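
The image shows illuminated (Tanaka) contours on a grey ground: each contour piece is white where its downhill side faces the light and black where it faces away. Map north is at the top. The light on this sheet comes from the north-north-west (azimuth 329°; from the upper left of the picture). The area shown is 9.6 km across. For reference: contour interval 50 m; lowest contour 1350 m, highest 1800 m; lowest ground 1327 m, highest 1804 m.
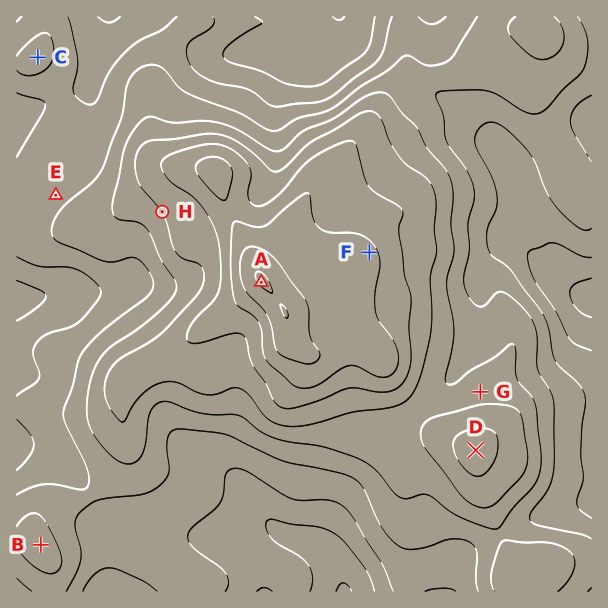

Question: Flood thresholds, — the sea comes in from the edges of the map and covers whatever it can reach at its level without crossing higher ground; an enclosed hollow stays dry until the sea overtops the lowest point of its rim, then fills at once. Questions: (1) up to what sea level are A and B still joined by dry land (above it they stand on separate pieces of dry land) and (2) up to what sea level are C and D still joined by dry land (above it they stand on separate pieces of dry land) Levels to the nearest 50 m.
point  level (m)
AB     1500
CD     1450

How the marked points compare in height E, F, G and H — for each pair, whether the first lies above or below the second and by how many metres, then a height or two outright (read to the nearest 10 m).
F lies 220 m above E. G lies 140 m below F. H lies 110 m below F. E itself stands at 1490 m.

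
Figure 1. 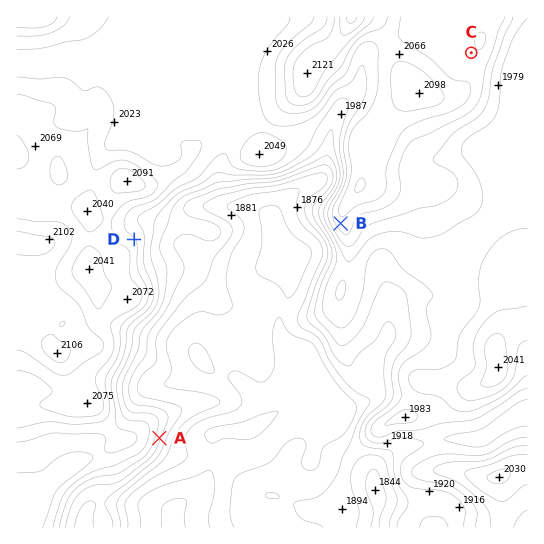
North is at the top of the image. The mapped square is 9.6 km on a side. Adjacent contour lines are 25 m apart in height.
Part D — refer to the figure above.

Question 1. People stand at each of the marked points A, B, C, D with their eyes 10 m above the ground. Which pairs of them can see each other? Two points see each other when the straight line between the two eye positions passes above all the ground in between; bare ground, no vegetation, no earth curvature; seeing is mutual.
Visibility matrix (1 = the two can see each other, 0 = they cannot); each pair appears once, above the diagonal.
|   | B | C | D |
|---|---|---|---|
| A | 1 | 0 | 0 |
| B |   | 0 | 1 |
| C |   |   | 0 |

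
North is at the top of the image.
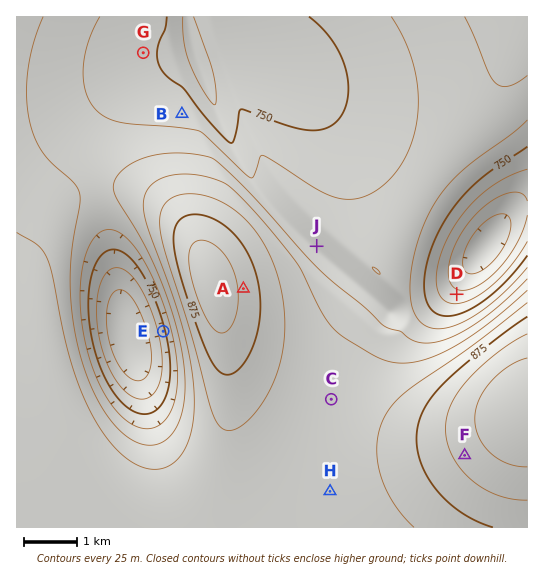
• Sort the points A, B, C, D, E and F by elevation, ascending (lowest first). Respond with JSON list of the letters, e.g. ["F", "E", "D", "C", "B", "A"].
["D", "E", "B", "C", "A", "F"]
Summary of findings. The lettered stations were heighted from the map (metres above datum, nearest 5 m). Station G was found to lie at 755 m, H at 835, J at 780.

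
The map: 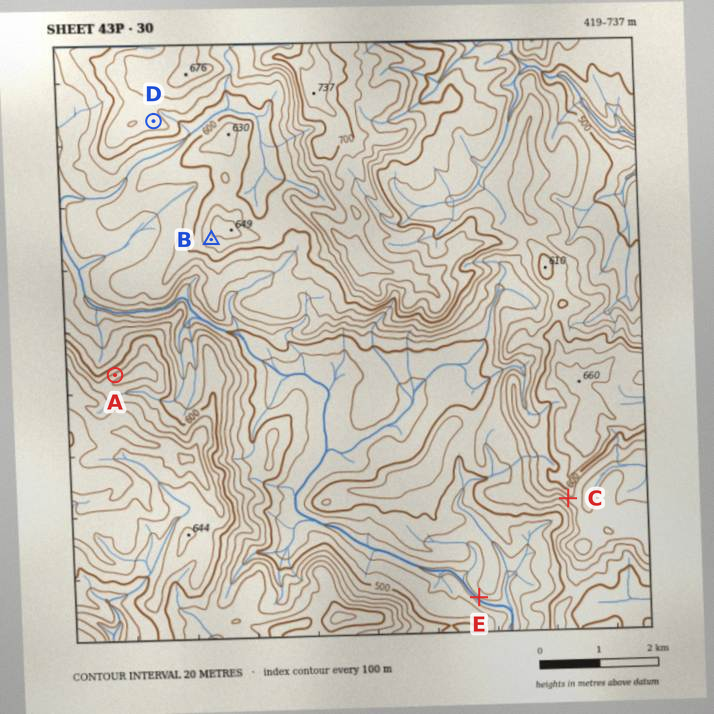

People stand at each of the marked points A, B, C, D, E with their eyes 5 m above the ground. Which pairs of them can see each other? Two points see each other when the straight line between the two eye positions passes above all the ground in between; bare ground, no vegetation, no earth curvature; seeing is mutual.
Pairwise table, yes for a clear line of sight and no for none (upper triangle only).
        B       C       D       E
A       yes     no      yes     no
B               no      yes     no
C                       no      no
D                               no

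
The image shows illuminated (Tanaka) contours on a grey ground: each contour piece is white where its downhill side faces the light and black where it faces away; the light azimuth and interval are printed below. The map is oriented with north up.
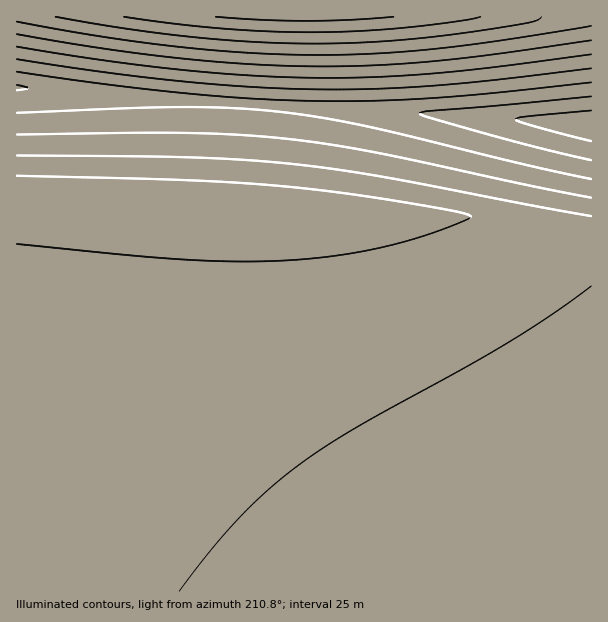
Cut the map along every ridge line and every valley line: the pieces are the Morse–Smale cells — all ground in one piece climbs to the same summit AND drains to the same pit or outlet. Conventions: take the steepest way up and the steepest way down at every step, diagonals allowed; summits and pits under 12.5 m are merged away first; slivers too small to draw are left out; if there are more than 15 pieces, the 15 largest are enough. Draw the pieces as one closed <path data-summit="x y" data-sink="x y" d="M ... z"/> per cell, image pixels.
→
<path data-summit="591 591" data-sink="237 201" d="M35 188l-19 1 1 403 575-1-1-365-199-15z"/><path data-summit="591 123" data-sink="237 201" d="M261 103l-14 1-5 98 350 23-1-101z"/><path data-summit="591 123" data-sink="305 17" d="M591 16l-336 0-3 23 0 36-4 2 0 25 343 22z"/><path data-summit="17 87" data-sink="237 201" d="M33 88l-17 1 1 99 224 13 6-75-1-23z"/><path data-summit="17 87" data-sink="305 17" d="M254 16l-237 0-1 71 232 16 2-7-2-19 4-2z"/>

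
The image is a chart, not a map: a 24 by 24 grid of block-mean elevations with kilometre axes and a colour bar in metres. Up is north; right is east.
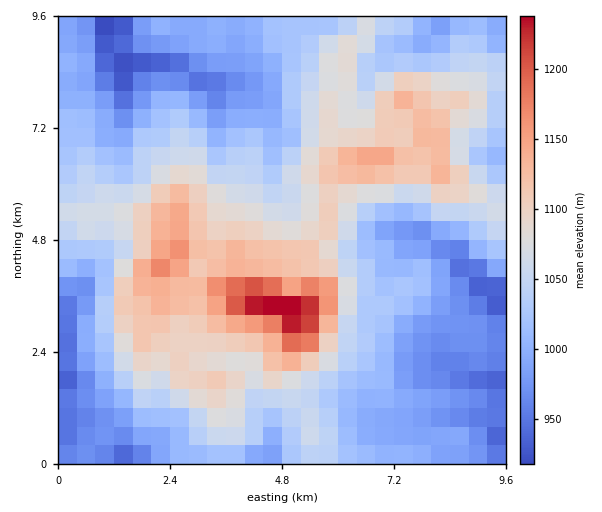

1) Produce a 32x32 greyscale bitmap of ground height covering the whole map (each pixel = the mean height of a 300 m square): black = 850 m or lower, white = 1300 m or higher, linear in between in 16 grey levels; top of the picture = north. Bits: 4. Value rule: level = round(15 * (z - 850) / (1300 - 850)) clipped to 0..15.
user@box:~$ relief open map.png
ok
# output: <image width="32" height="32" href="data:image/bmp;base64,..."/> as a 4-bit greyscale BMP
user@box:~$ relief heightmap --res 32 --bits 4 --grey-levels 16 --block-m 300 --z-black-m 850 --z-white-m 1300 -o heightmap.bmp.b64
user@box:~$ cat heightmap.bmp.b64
<image width="32" height="32" href="data:image/bmp;base64,Qk12AgAAAAAAAHYAAAAoAAAAIAAAACAAAAABAAQAAAAAAAACAAATCwAAEwsAABAAAAAAAAAAAAAAABEREQAiIiIAMzMzAERERABVVVUAZmZmAHd3dwCIiIgAmZmZAKqqqgC7u7sAzMzMAN3d3QDu7u4A////AEREM0VVVmVFZmZmVVVUREM0RERFVmZ2VWd2ZVVVVVRDNERFVVZ3d2VndlVVREVEMzRERWZmeIdmZ3ZVVVVERDM0RFZ2d4iHZ3dmVVVVVERDM0Vnd4iZh3d3dmVVVERDMzRFaHeIiIeJiHdmZUREMzM0VniIiIiIiamHZmVERERENFZ5mIiIiZq8qHZlVERERDRWiZmImZmqzbl2ZlREREQ0VomZmJqrvN3JdmZVRERDNFeZmpmazd3dyoZmZVREMkRGiZqZq8zLq8qGZmZUQzNVVomqqZqqqZmZd2VWVUM0ZlZ4q7mZqZmZiHZlVVQ0VWZmeJqqmZmZmZh2VVRERWZnd3iaqYiYiIiIdlVERVVnd3d4mqmIiId4iYZVVWZmd3d3eImpiIh3d4iHdmZ3d3dmd3d5mYd3dneIiIh3iZh3ZmZmeIiHd2Z4iZmZmJqYdmZmVnd3dmdmeImqqpmZhmVWZVZ2d2VmZWeImaqZmXZlZlVGZndlVmVXiIiIial3ZmZVRVZmVFVVZ3iHiImZiHZVVTRVZURVRWd4h4mZmYh2VVQ0VVQzREVneId4mYiIdlVDI0RDNERFZ3iHZ4iHd3dVQyIjM0REVWZ4h2ZmZnd2VUI0REVVVVVmaIhlVVVmZVVCNEVVVVVWZmd4dmVVZmVVQiRVVVVVVmZmZ3ZmVFVV"/>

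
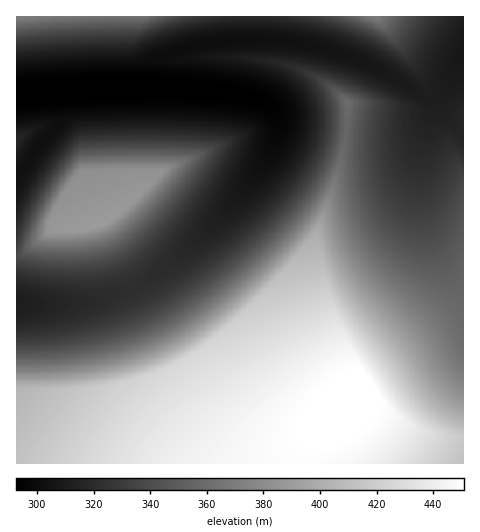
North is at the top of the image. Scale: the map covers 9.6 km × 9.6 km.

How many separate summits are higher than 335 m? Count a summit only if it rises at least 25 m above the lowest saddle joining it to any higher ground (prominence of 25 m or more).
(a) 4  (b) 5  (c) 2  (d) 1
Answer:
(c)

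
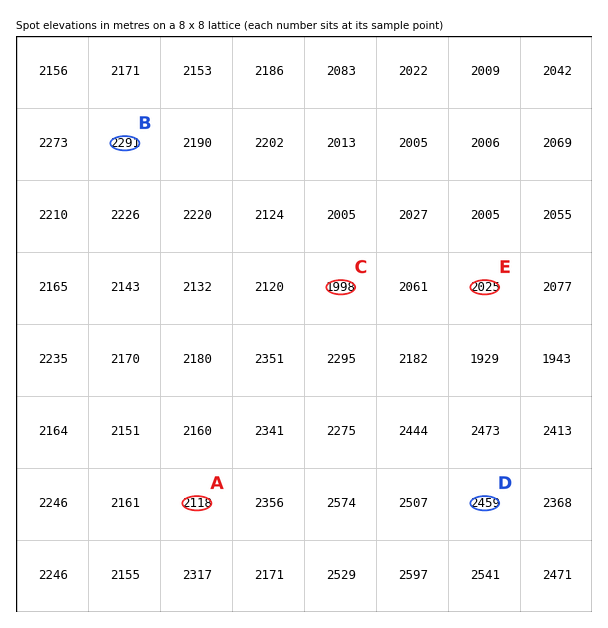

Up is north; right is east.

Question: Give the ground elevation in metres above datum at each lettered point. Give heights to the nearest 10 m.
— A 2120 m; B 2290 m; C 2000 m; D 2460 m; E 2030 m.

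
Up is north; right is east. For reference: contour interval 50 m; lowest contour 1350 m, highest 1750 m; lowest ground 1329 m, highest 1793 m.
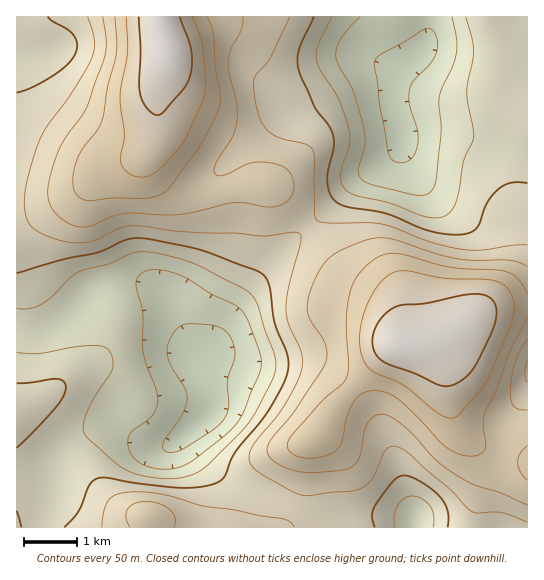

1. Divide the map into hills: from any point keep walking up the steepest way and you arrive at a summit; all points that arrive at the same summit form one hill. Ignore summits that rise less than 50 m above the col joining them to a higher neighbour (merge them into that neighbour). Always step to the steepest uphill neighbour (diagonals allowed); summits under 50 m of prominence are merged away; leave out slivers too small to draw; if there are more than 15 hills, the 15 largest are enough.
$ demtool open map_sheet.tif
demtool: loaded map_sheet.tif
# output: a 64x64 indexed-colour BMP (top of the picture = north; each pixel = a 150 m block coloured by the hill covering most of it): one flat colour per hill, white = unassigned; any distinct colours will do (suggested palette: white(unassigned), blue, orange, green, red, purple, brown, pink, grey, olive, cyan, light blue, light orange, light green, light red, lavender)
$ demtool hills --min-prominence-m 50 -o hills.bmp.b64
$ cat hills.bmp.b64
<image width="64" height="64" href="data:image/bmp;base64,Qk12CAAAAAAAAHYAAAAoAAAAQAAAAEAAAAABAAQAAAAAAAAIAAATCwAAEwsAABAAAAAAAAAA////ALR3HwAOf/8ALKAsACgn1gC9Z5QAS1aMAMJ34wB/f38AIr28AM++FwDox64AeLv/AIrfmACWmP8A1bDFABERMzMzMzMzMzMzMzMzMzMzMzMzMzMzMzMiIiIiIiIiEREzMzMzMzMzMzMzMzMzMzMzMzMzMyIiIiIiIiIiIiIRETMzMzMzMzMzMzMzMzMzMzMiIiIiIiIiIiIiIiIiIhERMzMzMzMzMzMzMzMzMzMyIiIiIiIiIiIiIiIiIiIiERETMzMzMzMzMzMzMzMzIiIiIiIiIiIiIiIiIiIiIiIRERMzMzMzMzMzMzMzMyIiIiIiIiIiIiIiIiIiIiIiIhEREzMzMzMzMzMzMzMiIiIiIiIiIiIiIiIiIiIiIiIiERETMzMzMzMzMzMzMiIiIiIiIiIiIiIiIiIiIiIiIiIRERMzMzMzMzMzMzMiIiIiIiIiIiIiIiIiIiIiIiIiIhERETMzMzMzMzMzMiIiIiIiIiIiIiIiIiIiIiIiIiIiEREREzMzMzMREzMiIiIiIiIiIiIiIiIiIiIiIiIiIiIRERERMzMzMREREyIiIiIiIiIiIiIiIiIiIiIiIiIiIhERERERMzERERERIiIiIiIiIiIiIiIiIiIiIiIiIiIiERERERERERERERESIiIiIiIiIiIiIiIiIiIiIiIiIiIREREREREREREREREiIiIiIiIiIiIiIiIiIiIiIiIiIhERERERERERERERESIiIiIiIiIiIiIiIiIiIiIiIiIiERERERERERERERERIiIiIiIiIiIiIiIiIiIiIiIiIiIREREREREREREREREiIiIiIiIiIiIiIiIiIiIiIiIiIhEREREREREREREREiIiIiIiIiIiIiIiIiIiIiIiIiIiERERERERERERERESIiIiIiIiIiIiIiIiIiIiIiIiIiIRERERERERERERERIiIiIiIiIiIiIiIiIiIiIiIiIiIhEREREREREREREREiIiIiIiIiIiIiIiIiIiIiIiIiIiERERERERERERERERIiIiIiIiIiIiIiIiIiIiIiIiIiIRERERERERERERERESIiIiIiIiIiIiIiIiIiIiIiIiIhEREREREREREREREREiIiIiIiIiIiIiIiIiIiIiIiIiERERERERERERERERESIiIiIiIiIiIiIiIiIiIiIiIiIREREREREREREREREREiIiIiIiIiIiIiIiIiIiIiIiIhERERERERERERERERERIiIiIiIiIiIiIiIiIiIiIiIiEREREREREREREREREREiIiIiIiIiIiIiIiIiIiIiIiIRERERERERERERERERERIiIiIiIiIiIiIiIiIiIiIiIhERERERERERERERERERESIiIiIiIiIiIiIiIiIiIiIiEREREREREREREREREREREiIiIiIiIiIiIiIiIiIiIiIRERERERERERERERERERESIiIiIiIiIiIiIiIiIiIiIhEREREREREREREREREREREiIiIiIiIiIiIiIiIiIiIiERERERERERERERERERERERIiIiIiIiIiIiIiIiIiIiIRERERERERERERERERERERESIiIiIiIiIiIiIiIiIiIhEREREREREREREREREREREREiIiIiIiIiIiIiIiIiIiERERERERERERERERERERERERIiIiIiIiIiIiIiIiIiIRERERERERERERERERERERERERIiIiIiIiIiIiIiIiIhERERERERERERERERERERERERESIiIiIiIiIiIiIiIiEREREREREREREREREREREREREREiIiIiIiIiIiIiIiIRERERERERERERERERERERERERESIiIiIiIiIiIiIiIhEREREREREREREREREREREREREREiIiIiIiIiIiIiIiEREREREREREREREREREREREREREREiIiIiIiIiIiIiIRERERERERERERERERERERERERERERIiIiIiIiIiIiIhERERERERERERERERERERERERERERERIiIiIiIiIiIiERERERERERERERERERERERERERERERESIiIiIiIiIiIREREREREREREREREREREREREREREREREiIiIiIiIhERERERERERERERERERERERERERERERERESIiIiIhERERERERERERERERERERERERERERERERERERERERERERERERERERERERERERERERERERERERERERERERERERERERERERERERERERERERERERERERERERERERERERERERERERERERERERERERERERERERERERERERERERERERERERERERERERERERERERERERERERERERERERERERERERERERERERERERERERERERERERERERERERERERERERERERERERERERERERERERERERERERERERERERERERERERERERERERERERERERERERERERERERERERERERERERERERERERERERERERERERERERERERERERERERERERERERERERERERERERERERERERERERERERERERERERERERERERERERERERERERERERERERERERERERERERERERERERERERERERERERERERERERERERERERERERERERERERERERERERERERERERERERERERERERERERERERERERERERERERERERERERERERERERERERERERERERERERERERERERERERERERERERERERERERERERERERERERERERERERERERERERERER"/>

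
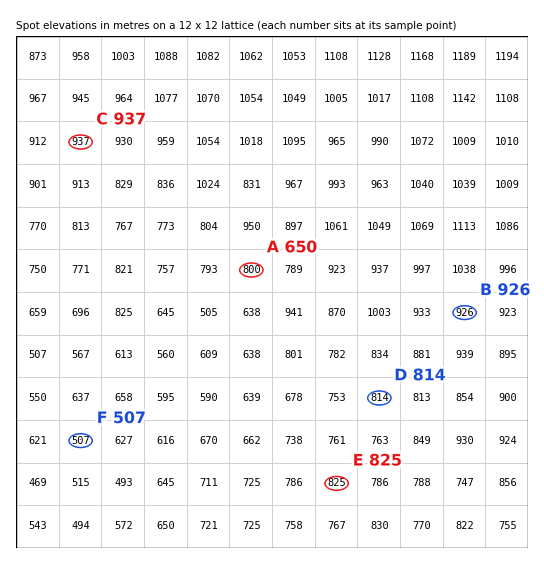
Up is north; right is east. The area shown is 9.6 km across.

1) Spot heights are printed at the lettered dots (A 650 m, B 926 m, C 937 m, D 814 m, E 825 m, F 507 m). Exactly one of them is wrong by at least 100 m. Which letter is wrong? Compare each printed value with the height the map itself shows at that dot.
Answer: A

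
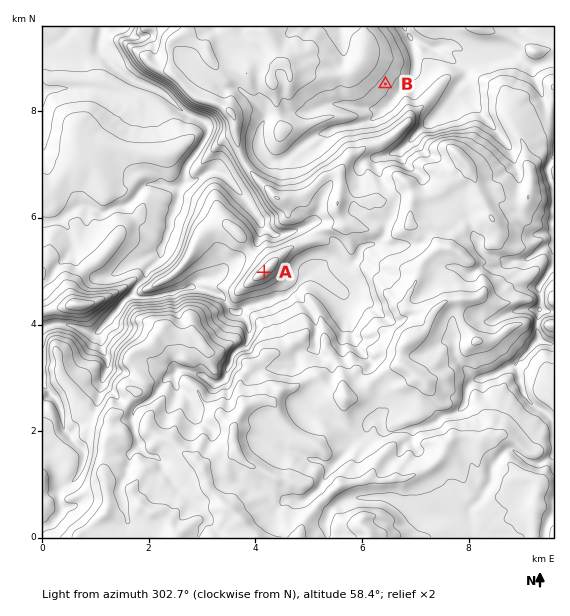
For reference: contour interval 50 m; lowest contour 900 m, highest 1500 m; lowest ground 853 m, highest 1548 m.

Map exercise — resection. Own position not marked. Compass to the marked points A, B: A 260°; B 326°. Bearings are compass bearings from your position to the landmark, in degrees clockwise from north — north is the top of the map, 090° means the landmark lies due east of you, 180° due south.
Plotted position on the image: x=486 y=233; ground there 1260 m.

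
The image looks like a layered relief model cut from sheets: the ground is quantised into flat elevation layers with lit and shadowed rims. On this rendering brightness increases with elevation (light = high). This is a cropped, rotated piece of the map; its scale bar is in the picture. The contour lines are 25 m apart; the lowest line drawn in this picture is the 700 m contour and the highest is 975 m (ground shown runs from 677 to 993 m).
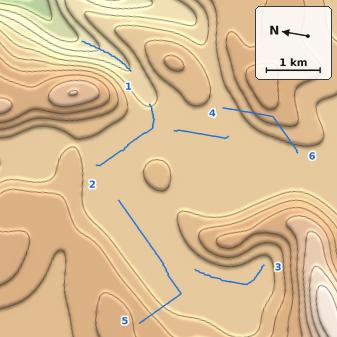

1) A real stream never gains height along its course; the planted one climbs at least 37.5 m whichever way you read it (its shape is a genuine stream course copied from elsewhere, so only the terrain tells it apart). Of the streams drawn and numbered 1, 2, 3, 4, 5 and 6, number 6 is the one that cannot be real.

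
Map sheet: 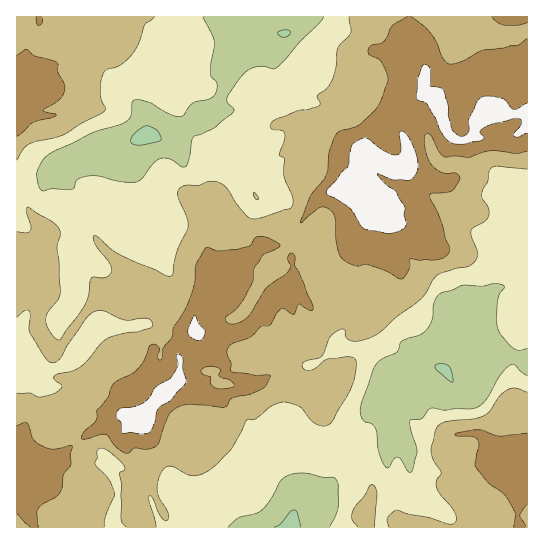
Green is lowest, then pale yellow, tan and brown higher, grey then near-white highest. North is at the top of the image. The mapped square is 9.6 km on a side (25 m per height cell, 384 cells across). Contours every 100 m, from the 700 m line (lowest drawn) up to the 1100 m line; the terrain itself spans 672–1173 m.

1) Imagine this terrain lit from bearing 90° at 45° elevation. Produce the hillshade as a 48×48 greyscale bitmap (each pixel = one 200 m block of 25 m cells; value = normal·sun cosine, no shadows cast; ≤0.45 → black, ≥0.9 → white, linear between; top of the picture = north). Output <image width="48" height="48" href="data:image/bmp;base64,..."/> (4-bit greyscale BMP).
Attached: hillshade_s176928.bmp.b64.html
<image width="48" height="48" href="data:image/bmp;base64,Qk32BAAAAAAAAHYAAAAoAAAAMAAAADAAAAABAAQAAAAAAIAEAAATCwAAEwsAABAAAAAAAAAAAAAAABEREQAiIiIAMzMzAERERABVVVUAZmZmAHd3dwCIiIgAmZmZAKqqqgC7u7sAzMzMAN3d3QDu7u4A////AEiqupu4eKqrqZqrqql2QSWKdXmqmIiERou6q5q3aaqrqqqZrMqHUgOLmJmIh4h0WIq6u5m4aqqpmqmIrNuYYyNrqah3d3dlaGis3Km4erqpmpiInNuYdDRauZdXd2VVimec3Jq4abuYiqmIm9uYd1RquZZGd1NIqnis3MynWKuXiqqYm7qYiHZ7uZVFZkNqqYmazduDSKqYiruYm7qZmHebqYQTZ1NqmKqpnMoxeZu5iaupq7qYiImrqYMUZ1NpmN2od5gzeL7Jiau6q6mXeJqruGIjR3eId8yXiGVUWN/ZiJu6q5h2ery7t1QyRmeJiJqXiHQkZ8/aiIrLqqhli93LlndVZlNHiJl2iYU0ZozLmIrKmphle97bh4iIh2EEiJmGeHVGdRbNupmaq6mGet7riJmqqoIBeYmGeHZEd0SM3Kh4q7uXaM7siKqqqIYAeZhnh3h1NHZa7JiZmby4Z63tqKu6h4gxi3VYmGeIYmc4y5u6mJu5h4vduau6iIhkezNpmoZ4hFY3mM7KmIq6qomru7qqmYdmeEWJmZdndlZEasuqqZqqu4ibvLq7mIZmZlaZiamIiGMgXNqKupqpq5eKzLq9p3ZWd2eZiJmIiWQxW8uXiqmZq6mIrLvNx2ZFeJmamImIiHZSOrq4aamay5mZibzdyGZEZqmbqIiIiIdzGLmrZpqsypl3mpztuXZVZZmrqIiIiJmEBKqbpGvMuYZXmrvcqYiHZXirqIiIiJmEA4qcyFfNmHZ5iLzLqYmYiGiqqIiImZlzFImbynfLZmeHebqqqaqpmWirqYiJqZhkNYiIu4nLZWd3m5iJvMuqmXebuXeamIh1RYmGeru6ZEd4qoebvduqqIeLuXm6mHd2NpmHeJmqdDZ3iaqszNurqHeaqIq7qHdkN6iqh3Z6hDRWe9u927q8lXiqh5q7mIdTOJm7mHU3lCJHrMvNyqvMhJqoiZmpiIZDaZu5iZYSZCSKq7zcqqvMlryoiImYiHVVeJuomYYxAmqpq8y5rMzKmrzJZnmZh2Vnd4mImXVVIEmqqauqvMzKmt3bdXiYh2aYZ3d5mHVnQSeYd63rq7u5d83cqHiIhmeXNYiJmHZnQiV4mJ76iIqWZ7u7qqmZl2iEJYiIl2eGQiR7p57VR5qHeMuau7qrynZUVniHd2aHQjR6lq6hSJmYiNyZvLqqy4VWeGZ3ZneIdlRoZrxTiXmZh7uau7ur3HVomYZnZneIiGZGZplGqWiZmLqqmszM22WKqYd3Z4d3d3dldlVouWeZmKqrur3MuXeamZhneKlmZoh1VkV6ymeJmpm7u73LuXeqmallaKqGVGiGVUWKu4d4iZnMury6uXiqmqp2eIiIZFeGVUWcmahniXisuruqupqpmqqXeGV4dlV2VmWtpWiHiZqpiaqqu6qpmqqoiXNGdmRFeGe92DWHZ2m6h4mZu7u6mqupiZQUZ2VVVnnN2mV4djarqXiZq6q7qqqrqqYyRmZmM4vNuIh3iDWKuoeZq6q7uqqqmId2REaIQ3q7h3dmiQ=="/>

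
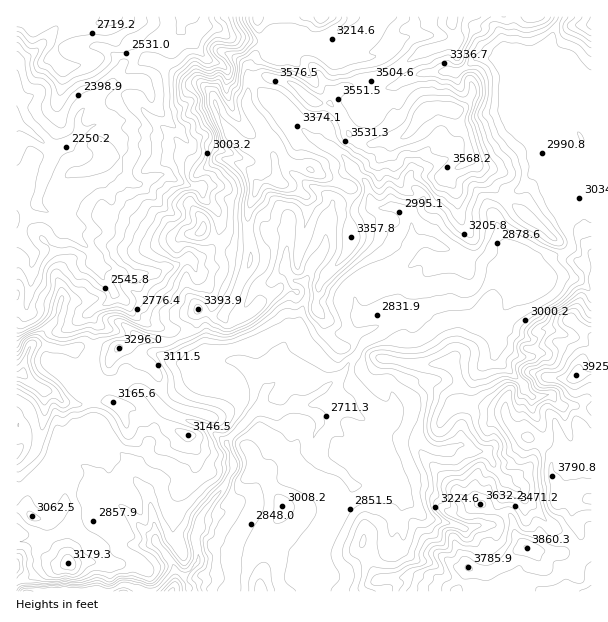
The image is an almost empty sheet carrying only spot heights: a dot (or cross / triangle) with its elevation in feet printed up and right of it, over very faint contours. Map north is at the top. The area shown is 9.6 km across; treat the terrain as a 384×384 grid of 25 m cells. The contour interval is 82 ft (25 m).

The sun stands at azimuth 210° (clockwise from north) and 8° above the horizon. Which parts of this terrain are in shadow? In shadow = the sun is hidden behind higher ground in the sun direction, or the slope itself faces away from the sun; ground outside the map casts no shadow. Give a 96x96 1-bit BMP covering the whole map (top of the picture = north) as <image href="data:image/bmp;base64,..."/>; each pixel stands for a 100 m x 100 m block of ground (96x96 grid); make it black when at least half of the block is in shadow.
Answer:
<image width="96" height="96" href="data:image/bmp;base64,Qk2+BAAAAAAAAD4AAAAoAAAAYAAAAGAAAAABAAEAAAAAAIAEAAATCwAAEwsAAAIAAAAAAAAA////AAAAAAAAAHCYACAAAAAAAAAAACB4AGAAAAAAAAAAAAA4ACAABAAAAAAAAAAaAAAADz4AAAAAAAHCAAAAD/weAAAAcAPAAAAAB/CeAAAA8B/MAAAAA8O+AAAA8B+OAAAAAIe8A+AAcAcOAAAAAAd8D+AAeA8OAAAAAA5+H+AAMBgGAAAAAB3/H8AAADgGAAAAMBv8H8AAACIAAAAAMDAAH4A8AAQAAAAAOAAAPwA4AAAAAAAAOAEB/gAYQAAAAAQAGAAH/AAAQAAAAA4AAAAn/AAAAAAAAAwAAABn/AAAAAAAAAAAAADn4AAAAAAAAAAAAAH3wAAAAAAAMAAAAAP3gAAAAAAAMAAAAAP/gAAAAAAAMAAAAAf/AAAAAAAA8AAAAA++AAAAAAAA8AAAAAAAAAAAAAAB8AAAAAAAAAAAAAAHxgAAAAAAAxAAAAAfggAAAAAABzAAAAB+APBAAAAABzMAAADw4PfAAAAAPnYAAAAH8GMAAAAAPnQAAAAf8AAAAAAAP/AB4PA/8AAAAAAAP+AD4eA/4AAAAAAbfEAP4AAf4AAAAAAf/AA/4ABAAAAAAAA/+AA/wADgAAAAAAAf8eD/wAHgAAAAAAAP9+O/gAPgAAAAAHAD3+G/AAfAAAAAD/wAA+OcAAAAAAAAP/4wAAM/8OAAAAADH/z8DgL//+fAAAAHD/z8DHD////AAAAAB/D8AAH//z+AAAAAAYA8AwN//P8AAAAOAAAYA4d+f/8AAAAeAAAAA/8eP/8BgAA+AAAAA/8GB/8DgAAcAAAAAf8C7/8HgAAMAAAAAP9B//4PwAEAAAAAAD/h/78HwA+AAAAAAB/h//8HgAwAAAAAAAdh/8YPAAQAAAAAAAFj/gAMAAAAAAAAAAAj/gAEAAAAAAAAAABh/AAAAIAAAAAAAATB+AAAAIAAAAAAAAAD+AAAAYAAAAAAABAH8AAAAcAAQAAEAHACIAAMgYAAwAAAAHgEAAA5wAAA4AAAAfgMAABhwAAA4QAAA/AAAADDwAAAfwAAA/AAAQGHwAAAMAAAA+AAAwcHwAAAAAAAE8AAAA4fwADgAAAAEYAAAAg/wAHA4AAgAAAAAABzAAcB4AAAAAAAAAAAAA4PwAAAAAAAAAAAAAg7gAAAcAAAAAAAAAF/AAAH+AAAAAAAOAf+AAAH+AAIAAAAYA/8AAAP+AAYAAAIAA/4AAAP+AAwAwAQBh5wAAAP+ABgBwAwDj4AgAAf+AAAAABgDDwBgAAf8AAAAADAHHwBgAAf8AAAAAGAOPgBAAAf8AAAAAMAOfACAAA/8AAAAAYAMeAGAA//8AAAAAYAceBgAA/38AAAABwA+YDwAA/34AAAADgB+QHsAH//4AAAAAAD+A//gH//4AAAAAAf+H//+B//4AAAAAA/+f///gP/wAAAAAAH+////gA/wAAABwAH/////gA/wAAABgAH///8AAAfwAAAAAAH/5/wAD4HwAAAAAAA/gYgAB4ggAAAAAAAeAAAAAAwAAAAAAAAAAAAAAAQAAAAAAAAAAAAAAAAAAA="/>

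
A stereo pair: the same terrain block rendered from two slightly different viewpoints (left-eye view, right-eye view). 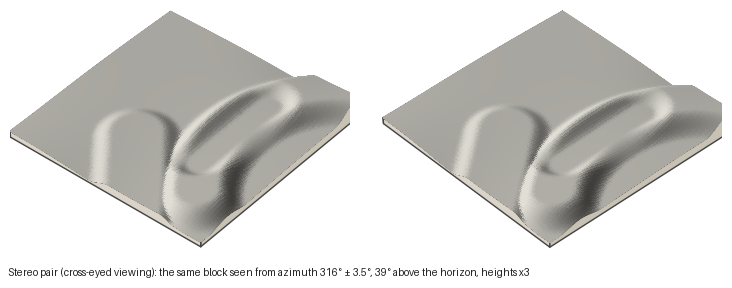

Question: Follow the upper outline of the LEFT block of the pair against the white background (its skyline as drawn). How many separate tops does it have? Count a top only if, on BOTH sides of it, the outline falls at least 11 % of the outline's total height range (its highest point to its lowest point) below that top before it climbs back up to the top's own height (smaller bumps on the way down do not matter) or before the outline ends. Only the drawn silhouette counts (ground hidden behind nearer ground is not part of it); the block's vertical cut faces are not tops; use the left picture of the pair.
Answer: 1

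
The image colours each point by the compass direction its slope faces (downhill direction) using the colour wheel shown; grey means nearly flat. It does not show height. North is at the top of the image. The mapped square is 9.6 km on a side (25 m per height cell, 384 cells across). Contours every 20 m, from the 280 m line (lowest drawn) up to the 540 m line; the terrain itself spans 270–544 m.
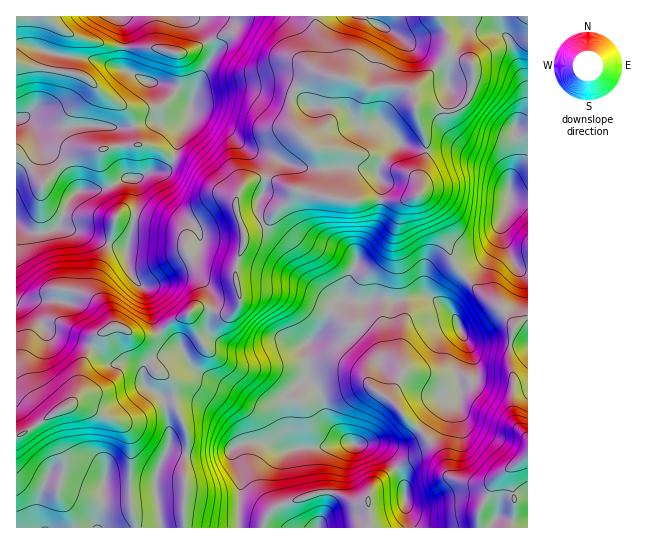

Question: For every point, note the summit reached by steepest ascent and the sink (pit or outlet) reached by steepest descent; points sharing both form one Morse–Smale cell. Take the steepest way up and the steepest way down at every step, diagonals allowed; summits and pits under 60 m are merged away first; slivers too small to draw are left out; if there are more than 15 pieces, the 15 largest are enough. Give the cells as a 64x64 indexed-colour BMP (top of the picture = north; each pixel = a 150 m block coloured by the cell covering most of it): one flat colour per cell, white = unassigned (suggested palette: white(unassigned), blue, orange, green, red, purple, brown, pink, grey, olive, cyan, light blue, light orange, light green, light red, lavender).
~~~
<image width="64" height="64" href="data:image/bmp;base64,Qk12CAAAAAAAAHYAAAAoAAAAQAAAAEAAAAABAAQAAAAAAAAIAAATCwAAEwsAABAAAAAAAAAA////ALR3HwAOf/8ALKAsACgn1gC9Z5QAS1aMAMJ34wB/f38AIr28AM++FwDox64AeLv/AIrfmACWmP8A1bDFABERERERERERERERERERERERERERERERERMzMzMzMzMzEREREREREREREREREREREREREREREREREzMzMzMzMzMRERERERERERERERERERERERERERERERETMzMzMzMzMxERERERERERERERERERERERERERERERERMzMzMzMzMzEREREREREREREREREREREREREREREREREzMzMzMzMzMREREREREREREREREREREREREREREREREzMzMzMzMzMxERERERERERERERERERERERERERERERETMzMzMzMzMzERERERERERERERERERERERERERERERETMzMzMzMzMzMRERERERERERERERERERERERERERERERMzMzMzMzMzMxERERERERERERERERERERERERERERERMzMzMzMzMzMzERERERERERERERERERERERERERERETMzMzMzMzMzMzMRERERERERERERERERERERERERERMzMzMzMzMzMzMzMyIRERERERERERERERERERERERERMzMzMzMzMzMzMzMzIiERERERERERERERERERERERERMzMzMzMzMzMzMzMzMiIiEREREREREREREREREREREREzMzMzMzMzMzMzMzMyIiIiEREREREREREREREREREREzMzMzMzMzMzMzMzMzIiIiIRERERERERERERERERERETMzMzMzMzMzMzMzMzMiIiIiERERERERERERERERERETMzMzMzMzMzMzMzMzMyIiIiIRERERERERERERERERETMzMzMzMzMzMzMzMzMzIiIiIhERERERERERERERERERMzMzMzMzMzMzMzMzMzMiIiIiEREREREREREREREREREzMzMzMzMzMzMzMzMzMyIiIiIhERERERERERERERERETMzMzMzMzMzMzMzMzMzIiIiIiERERERERERERERERERMzMzMzMzMzMzMzMzMzMiIiIiIhERERERERERERERERETMRMzMzMzMzMzMzMzMyIiIiIiIREiIhERERERERERERERERMzMzMzMzMzMzMzIiIiIiIiIiIiIREREREREREREREREzMzMzMzMzMzM1MiIiIiIiIiIiIiIRERERERERERERETMzMzMzMzMzM1VSIiIiIiIiIiIiIiIiIiERERERERERMzMzMzMzMzMzVVIiIiIiIiIiIiIiIiIiIRERERERERETMxMzMRMzM1VVUiIiIiIiIiIiIiIiIiIhERERERERERERERERETM1VVVSIiIiIiIiIiIiIiIiIiERERERERERERERERERM1VVVVIiIiIiIiIiIiIiIiIiEREREREREREREREREREVVVVVUiIiIiIiIiIiIiIiIiIREREREREREREREREREURFVVVCIiIiIiIiIiIiIiIiIiERERERERERERERERERRERVVEIiIiIiIiIiIiIiIiIiIRERERERERERERERERRERFVUQiIiIiIiIiIiIiIiIiIhERERERERERERERERFERERURCIiIiIiIiIiIiIiIiIiERERERERERERERERFERERFREIiIiIiIiIiIiIiIiIiIREREREREREREREREUREREREQiIiIiIiIiIiIiIiIiIhERERERERERERERERRERERERCIiIiIiIiIiIiIiIiIiERERERERERERERERREREREREIiIiIiIiIiIiIiIiIiERERERERERERERERREREREREQiIiIiIiIiIiIiIiIiIhERERERERERERERFERERERERCIiIiIiIiIiIiIiIiIiERERIiIREREREREUREREREREIiIiIiIiIiIiIiIiIiIiESIiIhERERERERREREREREQiIiIiIiIiIiIiIiIiIiIiIiIiERERERERFERERERERCIiIiIiIiIiIiIiIiIiIiIiIiIREREREREUREREREREIiIiIiIiIiIiIiIiIiIiIiIiIhERERERERREREREREQiIiIiIiIiIiIiIiIiIiIiIiIiERERERERFERERERERCIiIiIiIiIiIiIiIiIiIiIiIhEREREREREUREREREREIiIiIiIiIiIiIiIiIiIiIiIhERERERERERREREREREQiIiIiIiIiIiIiIiIiIiIiIiERERERERERFERERERERCIiIiIiIiIiIiIiIiIiIiIiERERERERERFEREREREREIiIiIiIiIiIiIiIiIiIiIiIREREREREREUQRFEREREQiIiIiIiIiIiIiIiIiIiIiIhERERERERERERERRERERCIiIiIiIiIiIiIiIiIiIiIiIREREREREREREREUREREIiIiIiIiIiIiIiIiIiIiIiIhEREREiIiIhERERREREQiIiIiIiIiIiIiIiIiIiIiIiIhEiIiIiIiIRERFERERCIiIiIiIiIiIiIiIiIiIiIiIiIiIiIiIiIiEREUREREIiIiIiIiIiIiIiIiIiIiIiIiIiIiIiIiIiIhEUREREQiIiIiIiIiIiIiIiIiIiIiIiIiIiIiIiIiIiJERERERCIiIiIiIiIiIiIiIiIiIiIiIiIiIiIiIiIiIkREREREIiIiIiIiIiIiIiIiIiIiIiIiIiIiIiIiIiIiREREREQiIiIiIiIiIiIiIiIiIiIiIiIiIiIiIiIiIiJERERERCIiIiIiIiIiIiIiIiIiIiIiIiIiIiIiIiIiJERERERE"/>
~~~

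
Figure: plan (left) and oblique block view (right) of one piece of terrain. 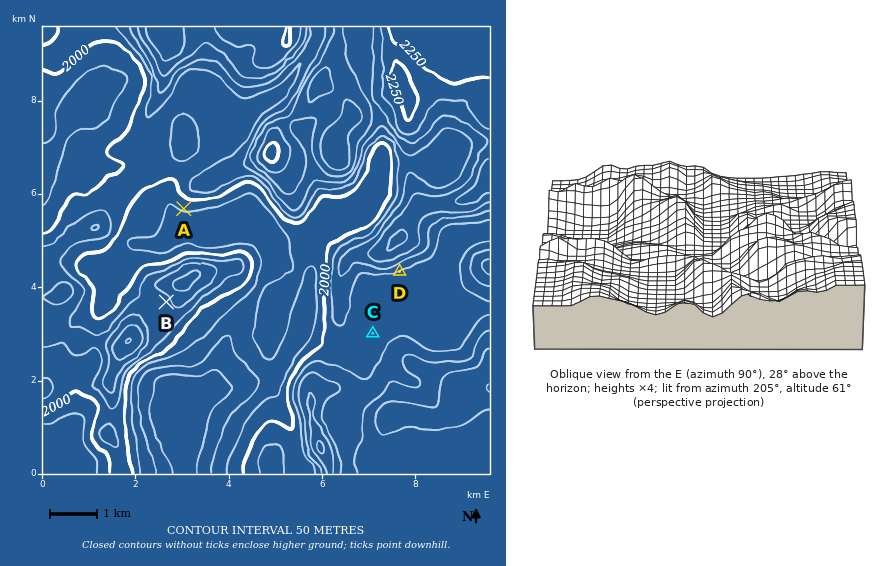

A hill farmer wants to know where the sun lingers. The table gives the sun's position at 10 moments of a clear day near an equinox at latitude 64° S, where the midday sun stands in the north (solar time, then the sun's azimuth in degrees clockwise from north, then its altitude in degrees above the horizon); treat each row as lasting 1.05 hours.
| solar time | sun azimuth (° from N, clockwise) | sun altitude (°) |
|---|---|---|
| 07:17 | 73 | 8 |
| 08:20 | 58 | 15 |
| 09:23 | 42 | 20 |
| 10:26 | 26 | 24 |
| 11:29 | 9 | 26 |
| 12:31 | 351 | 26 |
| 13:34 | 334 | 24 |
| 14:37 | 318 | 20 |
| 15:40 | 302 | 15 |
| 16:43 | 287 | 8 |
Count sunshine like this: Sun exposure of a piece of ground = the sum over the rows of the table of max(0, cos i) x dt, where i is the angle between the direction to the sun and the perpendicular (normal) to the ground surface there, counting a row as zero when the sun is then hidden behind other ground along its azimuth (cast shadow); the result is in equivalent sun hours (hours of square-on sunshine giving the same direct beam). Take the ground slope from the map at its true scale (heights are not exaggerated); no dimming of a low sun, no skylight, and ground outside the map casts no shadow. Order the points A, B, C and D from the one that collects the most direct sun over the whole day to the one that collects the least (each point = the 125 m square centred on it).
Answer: C > B > A > D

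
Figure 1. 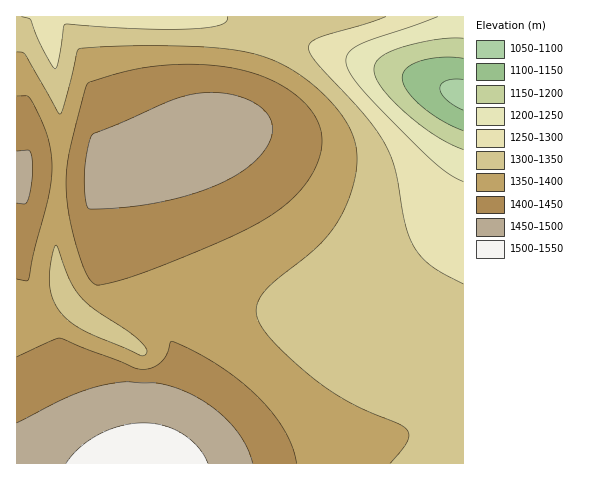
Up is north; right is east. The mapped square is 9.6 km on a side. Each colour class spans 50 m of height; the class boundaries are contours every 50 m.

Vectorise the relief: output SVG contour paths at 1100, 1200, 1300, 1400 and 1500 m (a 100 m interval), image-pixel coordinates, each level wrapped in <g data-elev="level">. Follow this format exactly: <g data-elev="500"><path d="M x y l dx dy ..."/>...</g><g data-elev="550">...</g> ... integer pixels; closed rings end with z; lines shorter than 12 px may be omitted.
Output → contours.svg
<g data-elev="1100"><path d="M463 110l-17-11-5-5-1-6 2-5 5-3 16 0"/></g><g data-elev="1200"><path d="M463 150l-29-15-30-24-23-24-5-10-2-8 1-6 5-6 18-9 36-8 29-2"/></g><g data-elev="1300"><path d="M463 284l-30-17-9-8-8-9-10-22-11-57-10-26-18-27-48-52-10-16 1-7 8-5 68-21"/><path d="M227 17l-1 4-5 4-31 4-52 0-72-5-3 3-5 35-3 7-14-23-10-26-9-3"/></g><g data-elev="1400"><path d="M297 463l-5-16-7-16-12-18-15-16-17-16-21-15-23-13-23-11-3 0-4 12-6 8-8 5-8 2-11-1-74-30-43 19"/><path d="M96 285l16-3 25-7 73-29 46-22 30-20 12-11 10-13 8-14 5-13 1-12-1-11-5-12-7-10-17-16-22-12-25-9-29-5-33-2-33 3-29 6-33 10-4 9-15 60-2 19-1 19 4 30 9 33 9 23 4 6z"/><path d="M17 279l10 2 2-3 5-27 15-56 3-28-4-28-12-29-8-14-11 0"/></g><g data-elev="1500"><path d="M208 463l-10-16-16-13-18-9-20-2-22 3-23 8-19 13-14 16"/></g>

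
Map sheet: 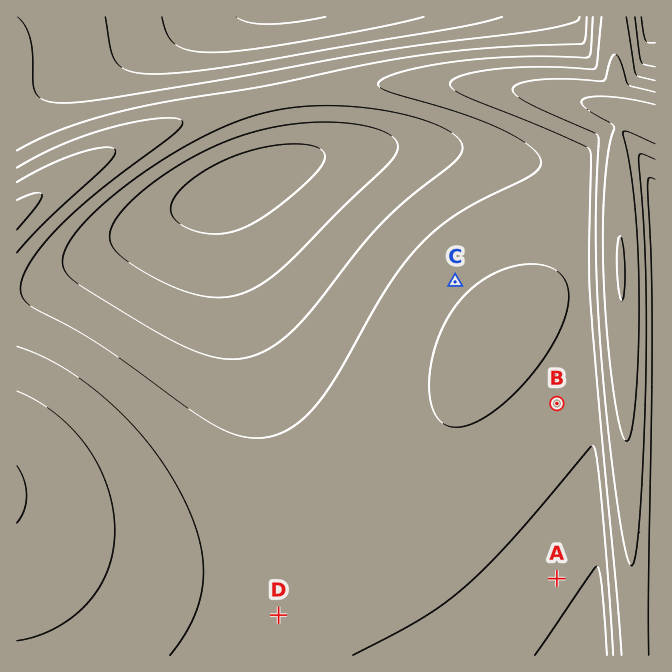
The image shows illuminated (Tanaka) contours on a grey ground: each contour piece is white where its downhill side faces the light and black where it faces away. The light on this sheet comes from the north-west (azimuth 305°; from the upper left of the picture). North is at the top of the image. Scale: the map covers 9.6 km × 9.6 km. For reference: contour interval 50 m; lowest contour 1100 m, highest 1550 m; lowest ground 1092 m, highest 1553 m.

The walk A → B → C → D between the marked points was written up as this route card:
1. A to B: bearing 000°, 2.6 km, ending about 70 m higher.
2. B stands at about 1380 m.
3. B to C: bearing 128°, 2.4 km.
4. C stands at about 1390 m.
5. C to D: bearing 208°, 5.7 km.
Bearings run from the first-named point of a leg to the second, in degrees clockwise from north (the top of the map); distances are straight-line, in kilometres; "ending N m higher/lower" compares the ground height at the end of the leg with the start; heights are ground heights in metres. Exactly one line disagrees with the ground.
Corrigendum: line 3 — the bearing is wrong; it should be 320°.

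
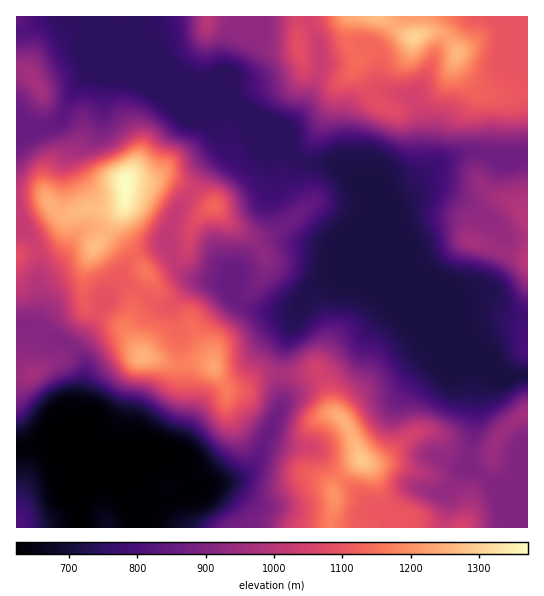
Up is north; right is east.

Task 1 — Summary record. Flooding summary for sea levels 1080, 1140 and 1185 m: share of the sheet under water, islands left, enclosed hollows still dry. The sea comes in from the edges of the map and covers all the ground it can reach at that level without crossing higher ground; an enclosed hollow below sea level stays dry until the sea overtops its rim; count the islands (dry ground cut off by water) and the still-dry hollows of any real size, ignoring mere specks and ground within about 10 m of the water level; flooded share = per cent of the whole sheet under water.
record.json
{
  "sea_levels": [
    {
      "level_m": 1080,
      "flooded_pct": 78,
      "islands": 2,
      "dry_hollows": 0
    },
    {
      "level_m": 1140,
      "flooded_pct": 89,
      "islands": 3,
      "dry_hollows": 0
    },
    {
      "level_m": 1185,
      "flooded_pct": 93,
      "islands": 5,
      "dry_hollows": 0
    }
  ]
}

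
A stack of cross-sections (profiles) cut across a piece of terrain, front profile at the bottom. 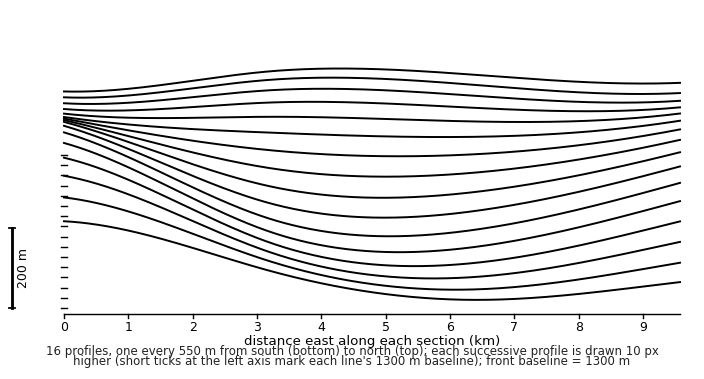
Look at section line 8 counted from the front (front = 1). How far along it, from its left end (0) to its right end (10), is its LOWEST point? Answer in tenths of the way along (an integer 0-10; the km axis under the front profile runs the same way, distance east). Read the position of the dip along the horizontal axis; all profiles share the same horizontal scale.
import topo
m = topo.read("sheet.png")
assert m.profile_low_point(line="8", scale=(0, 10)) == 5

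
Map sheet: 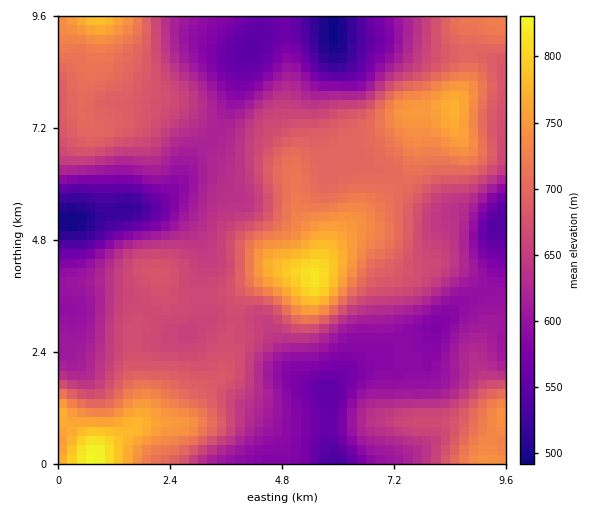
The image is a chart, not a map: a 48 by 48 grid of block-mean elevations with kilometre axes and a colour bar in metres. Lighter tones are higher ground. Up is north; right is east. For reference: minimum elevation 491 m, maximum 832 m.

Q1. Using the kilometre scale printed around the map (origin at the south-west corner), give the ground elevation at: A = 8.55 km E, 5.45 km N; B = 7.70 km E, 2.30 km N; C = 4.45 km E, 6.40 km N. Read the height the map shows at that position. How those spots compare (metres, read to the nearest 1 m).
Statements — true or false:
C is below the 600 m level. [false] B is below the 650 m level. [true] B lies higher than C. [false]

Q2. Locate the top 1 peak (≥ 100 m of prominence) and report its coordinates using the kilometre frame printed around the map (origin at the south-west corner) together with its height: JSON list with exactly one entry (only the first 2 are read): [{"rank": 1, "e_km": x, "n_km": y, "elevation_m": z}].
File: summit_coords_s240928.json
[{"rank": 1, "e_km": 5.49, "n_km": 3.99, "elevation_m": 816}]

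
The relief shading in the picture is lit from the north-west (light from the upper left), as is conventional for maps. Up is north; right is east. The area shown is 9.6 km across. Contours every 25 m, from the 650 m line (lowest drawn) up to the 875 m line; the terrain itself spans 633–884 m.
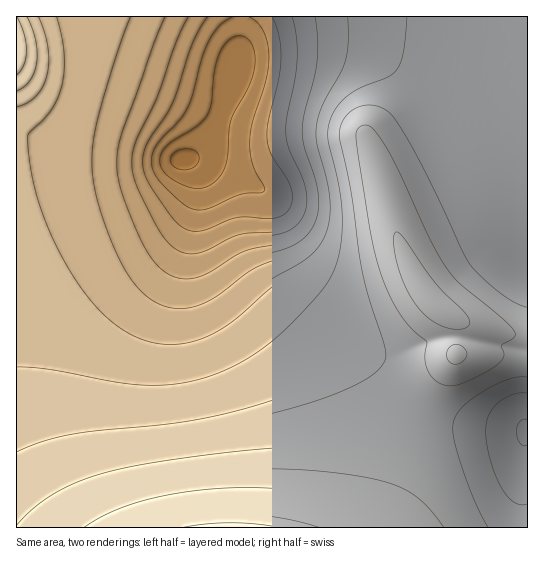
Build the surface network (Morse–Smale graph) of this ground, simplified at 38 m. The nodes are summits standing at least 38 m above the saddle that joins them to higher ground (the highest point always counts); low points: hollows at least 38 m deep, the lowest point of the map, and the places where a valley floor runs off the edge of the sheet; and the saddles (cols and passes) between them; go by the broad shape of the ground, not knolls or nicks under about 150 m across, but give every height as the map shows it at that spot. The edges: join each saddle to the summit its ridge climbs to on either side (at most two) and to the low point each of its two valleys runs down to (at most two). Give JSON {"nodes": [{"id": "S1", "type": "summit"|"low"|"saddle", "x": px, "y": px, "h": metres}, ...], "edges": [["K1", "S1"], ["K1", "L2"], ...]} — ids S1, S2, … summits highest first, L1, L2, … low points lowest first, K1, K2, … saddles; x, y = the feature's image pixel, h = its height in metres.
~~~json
{"nodes": [
{"id": "S1", "type": "summit", "x": 433, "y": 301, "h": 884},
{"id": "S2", "type": "summit", "x": 230, "y": 527, "h": 883},
{"id": "S3", "type": "summit", "x": 17, "y": 46, "h": 858},
{"id": "L1", "type": "low", "x": 182, "y": 159, "h": 633},
{"id": "L2", "type": "low", "x": 525, "y": 431, "h": 773},
{"id": "K1", "type": "saddle", "x": 419, "y": 411, "h": 833},
{"id": "K2", "type": "saddle", "x": 17, "y": 141, "h": 781}],
"edges": [["K1", "S1"], ["K1", "S2"], ["K1", "L1"], ["K1", "L2"], ["K2", "S2"], ["K2", "S3"], ["K2", "L1"]]}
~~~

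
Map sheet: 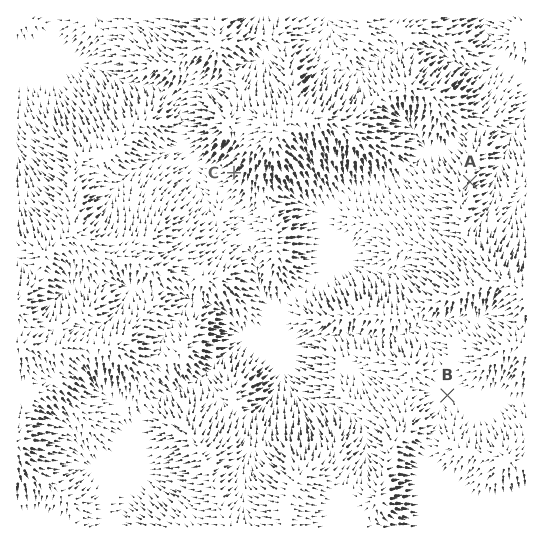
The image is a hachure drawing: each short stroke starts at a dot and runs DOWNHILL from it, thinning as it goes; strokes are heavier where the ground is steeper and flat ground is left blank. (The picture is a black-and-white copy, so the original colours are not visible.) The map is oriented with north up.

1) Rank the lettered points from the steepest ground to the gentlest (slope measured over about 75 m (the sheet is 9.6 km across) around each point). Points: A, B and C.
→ C A B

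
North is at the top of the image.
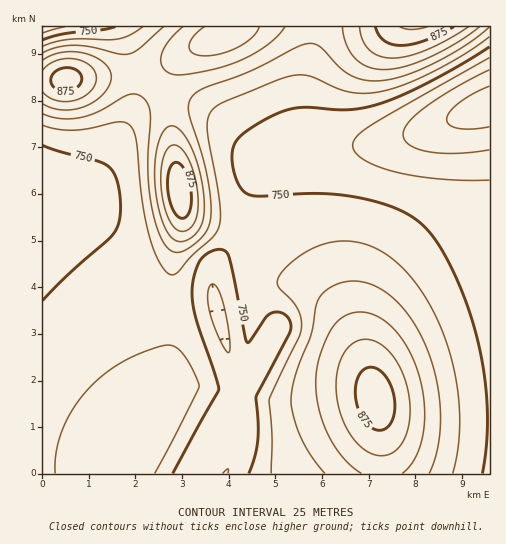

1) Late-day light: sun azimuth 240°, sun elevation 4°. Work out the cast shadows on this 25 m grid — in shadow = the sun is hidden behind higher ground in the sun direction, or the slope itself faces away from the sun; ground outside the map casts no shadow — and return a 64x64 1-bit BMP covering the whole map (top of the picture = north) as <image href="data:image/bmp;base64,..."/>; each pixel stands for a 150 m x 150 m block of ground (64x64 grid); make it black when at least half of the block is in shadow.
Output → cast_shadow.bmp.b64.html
<image width="64" height="64" href="data:image/bmp;base64,Qk0+AgAAAAAAAD4AAAAoAAAAQAAAAEAAAAABAAEAAAAAAAACAAATCwAAEwsAAAIAAAAAAAAA////AAAAAAAAAAAAAAAAAAAAAAAAAAAAAAAAAAAAAAAAAAAAAAAAAAAAAAAAAAAAAAAAAAAAAAAAAAAAAAAAAAAAAAAAAAAAAAAAAAAAAAAAAAAAAAAOAAAAAAAAAB8AAAAAAAAAP4AAAABAAAA/gAAAAOAAAD/AAAAA4AAAP8AAAAHgAAA/wAAAAcAAAB/AAAABwAAAH8AAAAPAAAAHAAAAA8AAAAAAAAADgAAAAAAAAAOAAAAAAAAAA4AAAAAAAAAHAAAAAAAAAAcAAAAAAAAABwAAAAAAAAAGAAAAAAAAAAAAAAAAAAAAAAAAAAAAAAAAAAAAAAAAAAAAAAAAAAAAAAAAAAAAAAAAAAAAAAAAAAAAAAAAAAAAAAAAAAAAAAADgAAAAAAAAAfgAAAAAAAAB/AAAAAAAAAH8AAAAAAAAAf4AAAAAAAAD/wAAAAAAAAP/gAAAAAAAA/+AAAAAAAAD/8AAAAAAAAP/wAAAAAAAB//gAAAAAAAH/+AAAAAAAAf/4AAAAAAAB//AAAAAAAAD/4AAAAAAAAP+AAAAAAAAAEAAAAAAAAAAAAAAAAAAAAAAAAAAAAAAAAAAAAAAAAAAAAAAAAAAYAAAAAAAAAHwAAAAAAAAA/gAAAAAAAAH/AAAAAAAAAf8AAAAAAAAB/4AAAAAAAAD/gAAAAAAAAD8AAAAAAAAA=="/>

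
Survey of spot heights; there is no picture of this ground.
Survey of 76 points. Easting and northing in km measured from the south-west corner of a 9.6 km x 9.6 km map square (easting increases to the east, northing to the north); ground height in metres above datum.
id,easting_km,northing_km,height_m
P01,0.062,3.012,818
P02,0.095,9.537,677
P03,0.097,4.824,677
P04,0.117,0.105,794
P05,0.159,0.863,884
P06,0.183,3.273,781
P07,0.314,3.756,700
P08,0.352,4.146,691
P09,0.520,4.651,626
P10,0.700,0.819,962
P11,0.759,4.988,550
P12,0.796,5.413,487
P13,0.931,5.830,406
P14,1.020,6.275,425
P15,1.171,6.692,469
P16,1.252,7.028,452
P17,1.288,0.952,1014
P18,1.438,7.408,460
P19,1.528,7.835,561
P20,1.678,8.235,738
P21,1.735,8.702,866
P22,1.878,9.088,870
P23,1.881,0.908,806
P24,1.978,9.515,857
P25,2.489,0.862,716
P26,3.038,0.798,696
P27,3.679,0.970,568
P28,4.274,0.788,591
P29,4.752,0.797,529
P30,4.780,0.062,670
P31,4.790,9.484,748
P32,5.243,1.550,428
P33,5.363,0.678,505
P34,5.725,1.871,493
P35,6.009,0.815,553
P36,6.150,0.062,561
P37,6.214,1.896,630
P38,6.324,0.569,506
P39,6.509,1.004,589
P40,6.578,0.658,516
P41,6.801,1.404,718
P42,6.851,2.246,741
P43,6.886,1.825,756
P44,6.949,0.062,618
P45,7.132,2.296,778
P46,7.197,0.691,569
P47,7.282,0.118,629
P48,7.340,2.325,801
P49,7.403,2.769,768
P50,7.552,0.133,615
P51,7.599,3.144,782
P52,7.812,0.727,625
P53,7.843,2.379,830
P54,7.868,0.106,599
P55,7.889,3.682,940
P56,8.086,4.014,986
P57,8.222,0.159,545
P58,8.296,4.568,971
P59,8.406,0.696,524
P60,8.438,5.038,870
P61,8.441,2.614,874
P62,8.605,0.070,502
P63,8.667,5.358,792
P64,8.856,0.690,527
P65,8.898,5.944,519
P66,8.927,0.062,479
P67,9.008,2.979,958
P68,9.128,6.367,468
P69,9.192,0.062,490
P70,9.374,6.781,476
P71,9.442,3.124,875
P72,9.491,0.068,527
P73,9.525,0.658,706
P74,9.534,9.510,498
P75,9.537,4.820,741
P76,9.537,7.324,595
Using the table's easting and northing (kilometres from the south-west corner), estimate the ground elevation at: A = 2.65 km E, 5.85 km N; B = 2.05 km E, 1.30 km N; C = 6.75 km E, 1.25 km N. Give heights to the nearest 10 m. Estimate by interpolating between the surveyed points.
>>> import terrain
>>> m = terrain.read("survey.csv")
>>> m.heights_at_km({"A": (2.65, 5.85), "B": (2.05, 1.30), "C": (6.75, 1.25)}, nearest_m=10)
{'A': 580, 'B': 700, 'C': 690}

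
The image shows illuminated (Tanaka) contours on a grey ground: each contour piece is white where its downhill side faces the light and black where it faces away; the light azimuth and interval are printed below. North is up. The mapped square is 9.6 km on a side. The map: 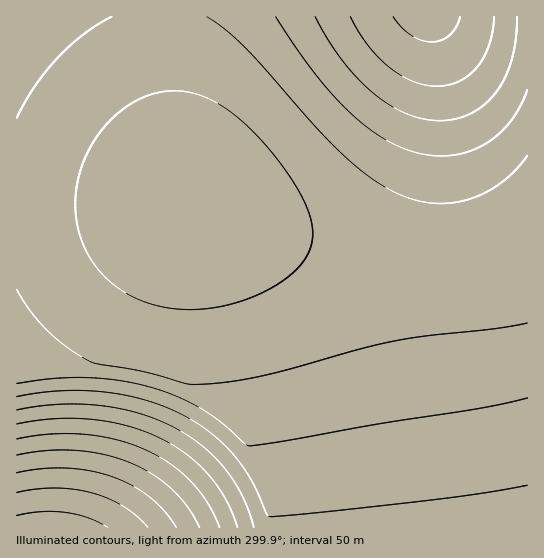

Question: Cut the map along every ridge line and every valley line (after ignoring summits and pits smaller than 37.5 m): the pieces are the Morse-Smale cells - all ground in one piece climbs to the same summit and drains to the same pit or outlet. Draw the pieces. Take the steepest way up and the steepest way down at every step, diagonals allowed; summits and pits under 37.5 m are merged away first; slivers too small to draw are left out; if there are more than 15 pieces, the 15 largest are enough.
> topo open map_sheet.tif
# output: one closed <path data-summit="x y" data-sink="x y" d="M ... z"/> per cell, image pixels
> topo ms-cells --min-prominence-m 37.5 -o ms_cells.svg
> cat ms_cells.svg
<path data-summit="189 202" data-sink="46 527" d="M189 201l-66 4-107 2 1 321 511-1-1-283-32 12-37 7-29 1-51-4-43-8-49-13-57-20z"/><path data-summit="189 202" data-sink="427 17" d="M527 16l-364 0 0 30 5 63 11 61 9 31 41 18 57 20 49 13 43 8 51 4 29-1 37-7 32-12z"/><path data-summit="189 202" data-sink="17 17" d="M162 16l-146 1 1 190 106-2 65-4-9-31-11-61z"/>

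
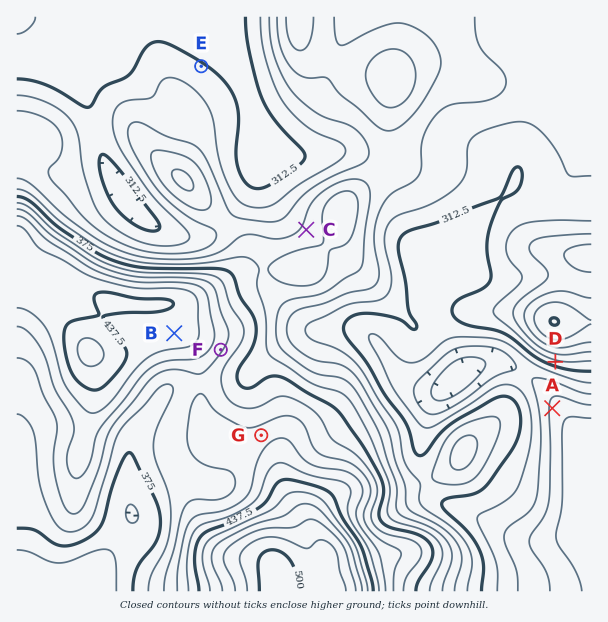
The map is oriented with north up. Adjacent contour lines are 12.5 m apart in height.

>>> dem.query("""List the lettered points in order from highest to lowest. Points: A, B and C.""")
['B', 'C', 'A']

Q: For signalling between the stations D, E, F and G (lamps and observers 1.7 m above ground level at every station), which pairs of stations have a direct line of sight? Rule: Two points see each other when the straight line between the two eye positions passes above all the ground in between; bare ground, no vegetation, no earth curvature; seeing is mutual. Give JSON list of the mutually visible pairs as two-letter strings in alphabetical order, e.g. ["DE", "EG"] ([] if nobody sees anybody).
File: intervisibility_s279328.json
["DF", "FG"]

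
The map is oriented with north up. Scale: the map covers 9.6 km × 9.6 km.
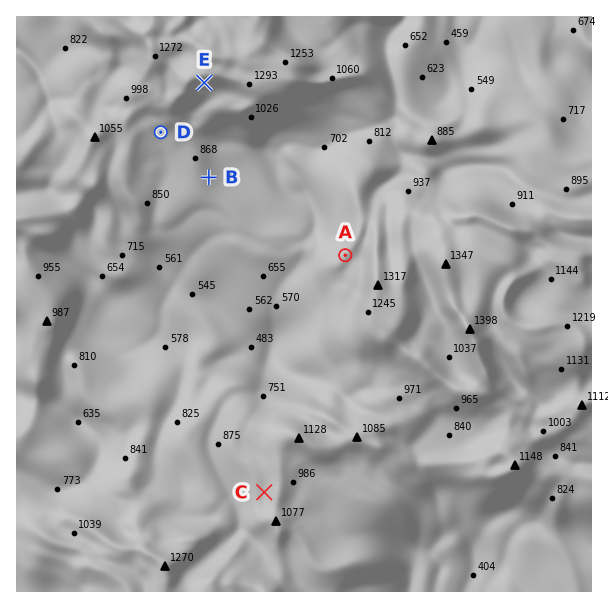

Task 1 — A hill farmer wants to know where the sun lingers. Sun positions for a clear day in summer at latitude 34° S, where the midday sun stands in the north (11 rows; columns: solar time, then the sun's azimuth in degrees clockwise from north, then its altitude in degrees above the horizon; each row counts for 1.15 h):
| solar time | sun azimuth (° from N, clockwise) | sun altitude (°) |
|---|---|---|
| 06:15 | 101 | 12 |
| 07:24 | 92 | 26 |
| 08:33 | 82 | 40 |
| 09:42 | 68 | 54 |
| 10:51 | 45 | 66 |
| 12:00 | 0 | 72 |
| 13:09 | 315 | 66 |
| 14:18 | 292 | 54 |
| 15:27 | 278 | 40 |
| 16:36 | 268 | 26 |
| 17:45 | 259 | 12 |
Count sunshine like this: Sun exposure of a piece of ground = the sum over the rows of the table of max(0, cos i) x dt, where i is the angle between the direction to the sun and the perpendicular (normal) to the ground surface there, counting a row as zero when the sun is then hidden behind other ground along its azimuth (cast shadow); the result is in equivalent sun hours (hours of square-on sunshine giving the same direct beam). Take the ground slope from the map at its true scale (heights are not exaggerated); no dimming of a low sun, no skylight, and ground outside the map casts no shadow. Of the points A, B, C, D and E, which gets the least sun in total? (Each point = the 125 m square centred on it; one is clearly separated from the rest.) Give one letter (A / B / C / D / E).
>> E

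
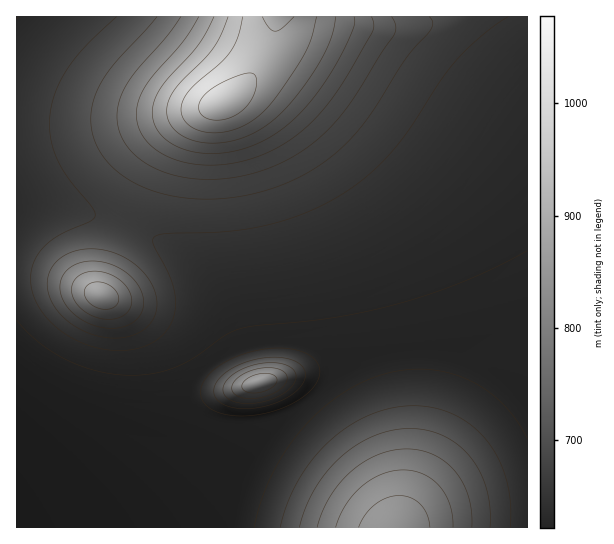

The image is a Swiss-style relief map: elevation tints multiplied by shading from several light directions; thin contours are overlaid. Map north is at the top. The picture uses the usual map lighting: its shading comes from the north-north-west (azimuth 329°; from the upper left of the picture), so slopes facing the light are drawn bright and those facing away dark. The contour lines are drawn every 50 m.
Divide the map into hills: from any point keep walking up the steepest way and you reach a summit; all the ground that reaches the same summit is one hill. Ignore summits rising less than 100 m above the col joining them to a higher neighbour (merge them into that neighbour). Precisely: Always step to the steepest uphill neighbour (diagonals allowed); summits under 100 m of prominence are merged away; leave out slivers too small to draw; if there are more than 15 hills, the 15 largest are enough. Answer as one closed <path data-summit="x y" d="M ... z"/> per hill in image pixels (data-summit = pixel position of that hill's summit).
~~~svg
<path data-summit="223 102" d="M527 16l-510 0-1 195 38-2 37 6 42 13 36 19 28 21 26 30 12 23 8 27 27-5 20 0 21 5 17 14 3 17 23-12 27-10 33-5 31 1 22 6 22 9 21 15 17 17z"/><path data-summit="101 295" d="M54 209l-17 0-21 4 1 315 62 0 16-8 27-19 30-28 19-26 12-24 8-36 8-12 20-16 24-10-6-22-14-29-15-19-31-27-32-19-30-12-37-9z"/><path data-summit="394 527" d="M433 352l-32 1-20 4-27 10-23 12-17 18-32 22-11 11-34 45-24 26-37 26 351 1 1-127-18-18-21-15-31-12z"/><path data-summit="259 383" d="M290 343l-20 0-27 5-24 11-14 10-14 18-4 23-7 20-21 35-37 36-27 19-15 7 95 1 38-27 24-26 34-45 11-11 32-22 17-19-2-13-11-13-15-7z"/>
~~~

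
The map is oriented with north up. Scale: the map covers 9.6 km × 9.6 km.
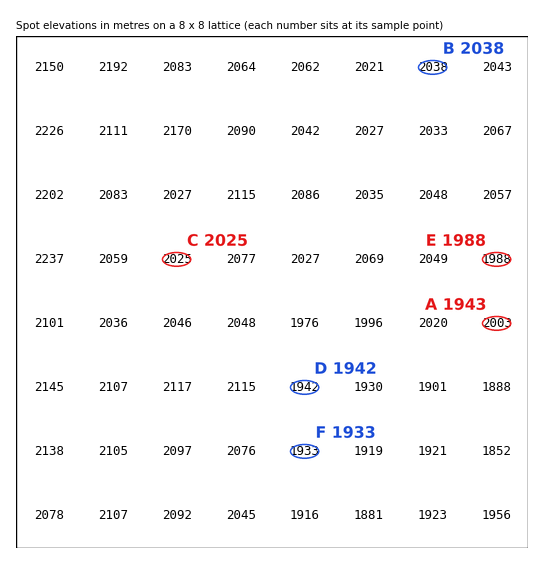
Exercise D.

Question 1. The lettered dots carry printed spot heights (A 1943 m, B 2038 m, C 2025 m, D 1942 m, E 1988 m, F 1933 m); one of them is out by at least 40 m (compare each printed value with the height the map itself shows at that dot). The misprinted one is A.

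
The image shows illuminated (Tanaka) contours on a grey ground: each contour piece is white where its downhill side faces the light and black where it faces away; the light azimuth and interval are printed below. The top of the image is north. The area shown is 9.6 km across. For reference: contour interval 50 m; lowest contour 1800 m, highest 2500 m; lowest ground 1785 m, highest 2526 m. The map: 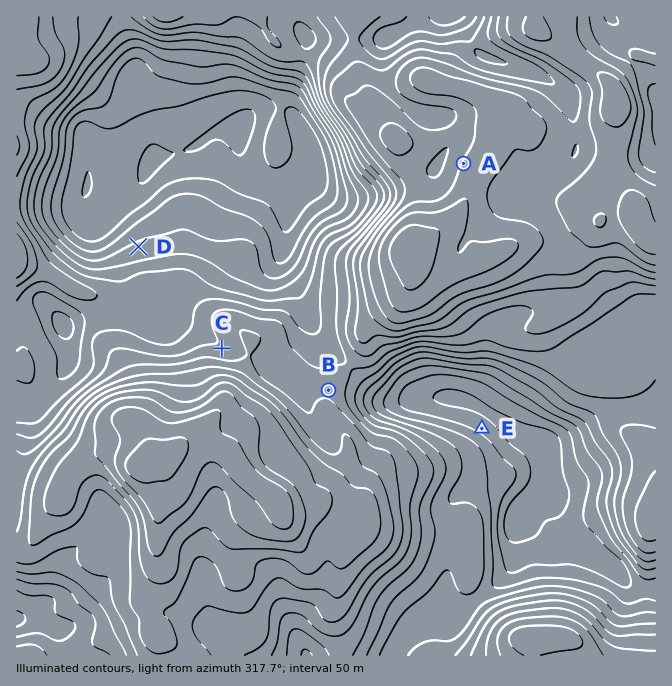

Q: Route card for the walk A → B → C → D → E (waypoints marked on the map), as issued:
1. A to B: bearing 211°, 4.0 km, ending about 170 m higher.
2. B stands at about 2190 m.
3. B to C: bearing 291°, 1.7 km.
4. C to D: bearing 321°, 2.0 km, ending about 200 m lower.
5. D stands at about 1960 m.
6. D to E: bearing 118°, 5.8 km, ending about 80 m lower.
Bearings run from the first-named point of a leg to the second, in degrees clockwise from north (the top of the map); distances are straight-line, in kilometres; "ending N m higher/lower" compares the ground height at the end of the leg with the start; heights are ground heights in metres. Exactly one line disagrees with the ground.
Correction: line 1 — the sense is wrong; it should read lower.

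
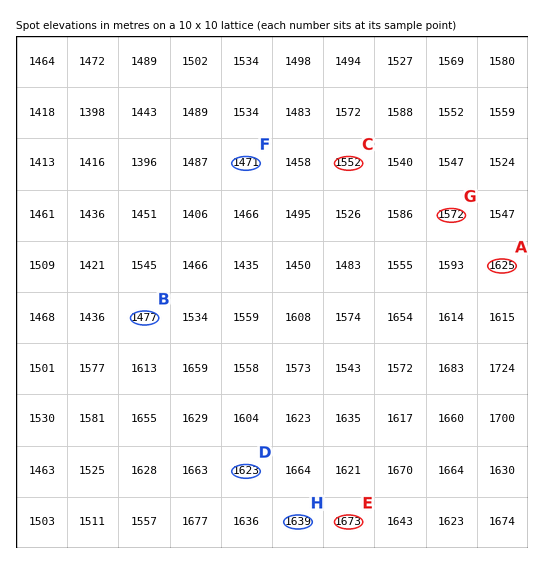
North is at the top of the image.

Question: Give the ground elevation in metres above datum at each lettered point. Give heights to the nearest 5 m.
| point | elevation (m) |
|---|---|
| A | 1625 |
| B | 1475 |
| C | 1550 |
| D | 1625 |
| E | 1675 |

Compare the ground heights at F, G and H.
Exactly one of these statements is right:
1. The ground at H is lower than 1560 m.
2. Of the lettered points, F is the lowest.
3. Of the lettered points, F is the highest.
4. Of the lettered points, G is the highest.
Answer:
2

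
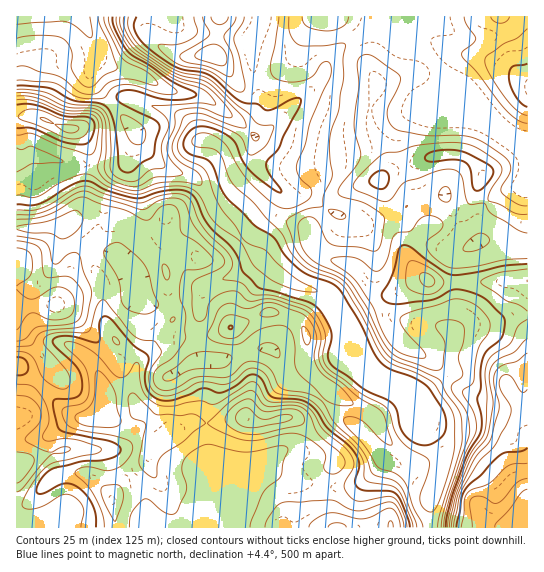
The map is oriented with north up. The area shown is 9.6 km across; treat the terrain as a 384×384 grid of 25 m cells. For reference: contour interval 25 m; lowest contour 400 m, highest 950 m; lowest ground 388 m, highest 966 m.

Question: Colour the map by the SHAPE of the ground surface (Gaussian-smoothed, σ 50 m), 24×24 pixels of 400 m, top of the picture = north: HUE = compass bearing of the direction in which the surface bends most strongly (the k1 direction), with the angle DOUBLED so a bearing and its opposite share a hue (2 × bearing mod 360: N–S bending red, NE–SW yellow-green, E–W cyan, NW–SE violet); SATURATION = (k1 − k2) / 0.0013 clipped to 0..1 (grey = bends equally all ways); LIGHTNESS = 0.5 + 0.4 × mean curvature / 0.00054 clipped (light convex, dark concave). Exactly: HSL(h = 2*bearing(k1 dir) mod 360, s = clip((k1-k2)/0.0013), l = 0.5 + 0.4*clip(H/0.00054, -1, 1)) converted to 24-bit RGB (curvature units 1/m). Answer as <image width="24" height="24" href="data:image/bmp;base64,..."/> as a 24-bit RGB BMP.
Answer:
<image width="24" height="24" href="data:image/bmp;base64,Qk32BgAAAAAAADYAAAAoAAAAGAAAABgAAAABABgAAAAAAMAGAAATCwAAEwsAAAAAAAAAAAAAkIJja4JkZWx6YDxp3umGT1RtfnBue49ze35/foCBb3mCXYudsZCUV4mohsbCfI3LfVvM7fbVRhDTAAIz+8Ge2tqOW3SuqX6O4VDwwotcUDlGRKSfy+O6blKWlJZjdJWKd36Dfn+Aen2AX4h9iZtsi3BkiJZPYopARI598/KqYwpYCyEyAXf69OvXcEqKmbV8G1JO+NPrnI71rNvrnWersj+YiMJ/Zmd8e3eAgH19fn98dH94gW5skGxzrHF0sst1Fo1ikFUxtzhmQV+EACkz+9SomniBcaR/N39TTJMHKDIJVkUJVkYXnWBB0ZSGY39SWXVffGxhgW9HZXo/WHdRgG9ZesOP2vHobwt+mbIvddDRplC8Ah8x8OKgwYt6i3BXT2C133LLz1S/a7TEZM3EP6uanbVyxaPNbFewm0S3x36liX/hNKK6U+WMZu+nVQwVeBE+iOqPTTBJYVFPX0B0GlYa6L57dZZtYk5IPaR5pNXl6IXkYqO9cqS5YNDmo3XHp4S4LU3N693uLcrx0tD73NT3XAI2JivIwfj3ylrCaEyBaz9nalNAQaOB0c9KkKZjR5x8W92VSCsvvq89YZ/XyOuKESwhSlovyZqYNmulxItu2L5oGCgLNg0Af//fid7uWx8odjUrZi8wbigsk+XaViar5uacZKGxwOHpcC5tYjlEifGOczBk5sGEiiSKHWoqUnYgUEsmR54v1m9Zahx5uu+tGqYlWxsneTVclBsiXrI5nu/PMnqCLk+EvuW6vWO7wR9zpFjy0PD7ujXe1lNaVNDCyVSwqnO6YUqhqDc5RaseWF0tREln8+2rKDGLTlN1YBhmv+u9seztn2mmUVeESJWKdpdLpodTQ5JaGL0gbSsbsCVgvuqtYjRgml2MzcaLJESFuZne2L7qoVW+QZuw0/jXdiWmZyl0aiedvvaoalA7dnBSdF9kY3JZaG9LeqxUlJtOYmlCNkFFjMJZv55Cc11ze2FSvtFmJDJvdLuBRbpZhLv0hqr0wiEocxxQWRhThNyGxXFurk9zfZ5AQmZMa2dVfJ1xaY9jg2SnvVx3Rm9+dMBsqZxxb2J+o16IwcJ2bFMuJ2wWm7pOXWQpWCoXWyAPQiIUL8FtgOazk12lsHjF2efyV1b6oqftqqziiYrQSj1YyqOETHmUgbp0flxod1hrc7+FqEewurHautLoOEinakBYgi9vtX3Mv+T4uObwaE+de06Kk+CUmHgxUUQqVWwxaI41e500JpjUP9R0hqp7XJFsfl5ydbeaWalUU5dahNCMjlGEeB5TeVdqTGCHud+xWJVzd3RWeE5oV7J8wnFSk1JQYX5vbXtqemhShWE3k5nxz5fy05nNcnquja3Uhancwl/PoMegUrFUQg80h25ldZGrZ8jjs8Tamkh4c1hKcF9QXqg9VoKMtZu7qVS2jFmAcKi9hb/hZW4wL1Usz4B/r9ffd8TSXy2rgoXP7NXpyRDJnT6KgKaOgdizXy0uXGcpw02Nw2y/oWSjh8B7QHJOcYRKXkJp2q1vKKw3XExClHhqVYZeQHos7dsKJCwRKR4WiKYpMxkAMgsFi615mOSsfyhvhHObfoOVVoVqTKSYw6HSxZO+mmCoiXBVN1ZSvtqcp43WQGGHh5FVckcyYVMdve5jMGCGQ3KDfiF43IzQksW7b9aWPMCHXj6tm3WKjXiMin6HbH5tYIpJpZdibm24vLDoqLPskNXLokxzi0+NjTksTbjjzuH91fbgKEGLTStULGdQRrty2vHxq8jfuBWEQV4bkqRci3uGh3+LjXePiqaCZJN1Y4tXZXM8fnk5hVg8fVNZhl9NzNz/zfj+JYO/+tHkggBthz63c8vsd/H2vs51MwAJmVgGksCGMn9adZVkg3V8hnZ/sKiAeH5jcnZnfnt2gIB3gHV1ej9kuXFsuag3rEQubWoxJRcOnXDirOPtYAILMxoAMyQAk1kkvPXPYlyeoXqLPoFZW42SinOAqpyBnoWVZ3SAdoJ9gH17elJxgVKjk7mskYU/h4I6iGBIQ2hsfFkeMw0AQgQEu+/wbn/brvzPM7fHcVyLnISSn5WKOFlklpB3krSOhnaUkXSahm+KhWd3XlOYj7yxepuZkICAmYmakI2aYkaAWQ9O5IHNzP/7ZMvliH7q8OG1WCtsYmqAm2x1nnNnZohZPJhVoZpzgmVugHlycnOLdoqcWqGTe5RmjnCAm5RHlIFLmXBSVBxsUjHd2PTXmJ1tdWNffi9a58qFOomhT2Z8l2GRr5Gek5Wqfp2nVYFsiHdzf4h7dIF3g15/om90b6ZiVYNm"/>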